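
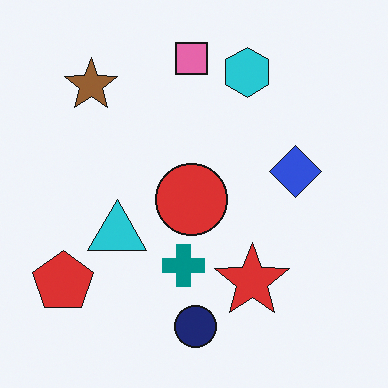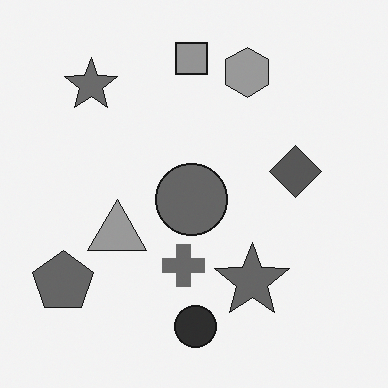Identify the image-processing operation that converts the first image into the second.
It was converted to grayscale.

All color is removed — every shape is now a shade of grey.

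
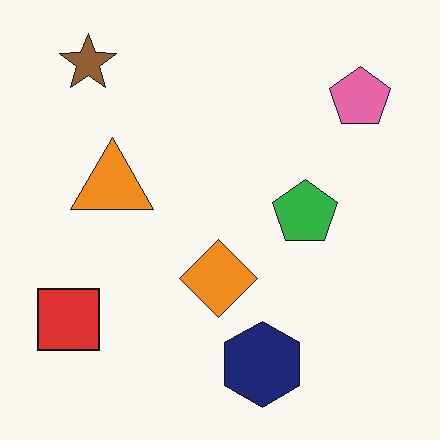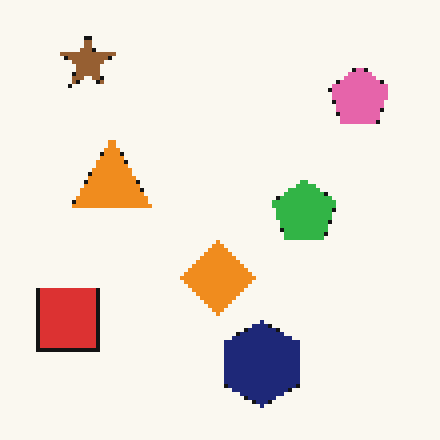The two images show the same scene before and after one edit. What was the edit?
It was lightly pixelated (a mild mosaic effect).

Shapes are reduced to large square blocks; fine edges and outlines are lost — a downscale-then-upscale (mosaic) effect.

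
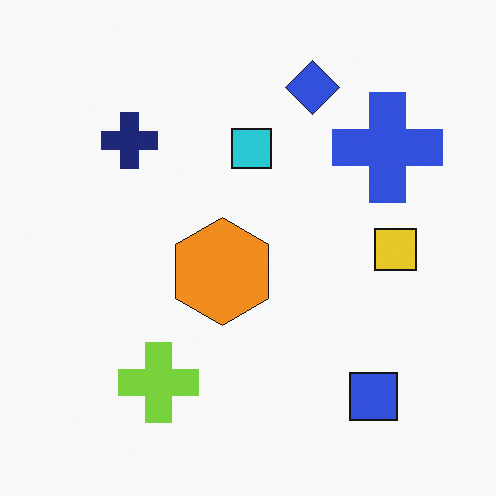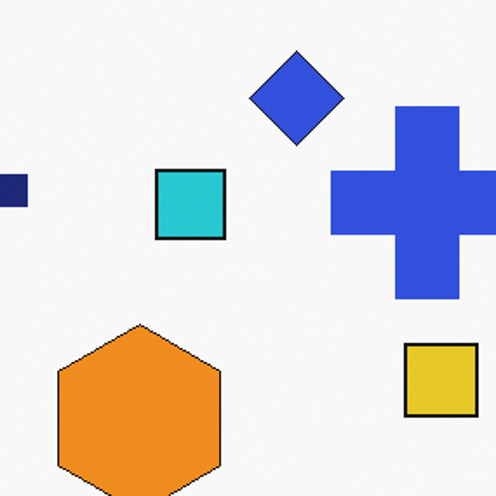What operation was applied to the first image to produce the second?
The image was cropped to a noticeably smaller region and rescaled.

The visible shapes are larger and the field of view is narrower; shapes near the original edges may be partly or wholly outside the frame — a crop-and-rescale.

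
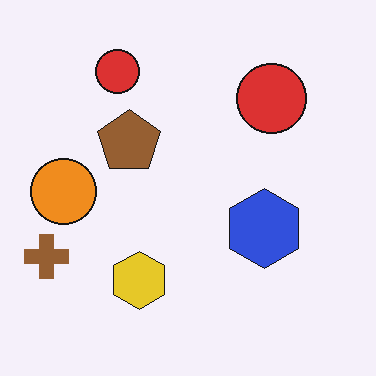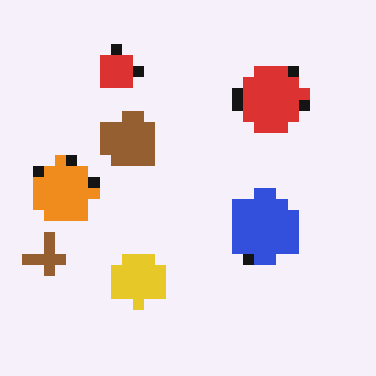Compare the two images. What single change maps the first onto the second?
It was heavily pixelated into large blocks.

Shapes are reduced to large square blocks; fine edges and outlines are lost — a downscale-then-upscale (mosaic) effect.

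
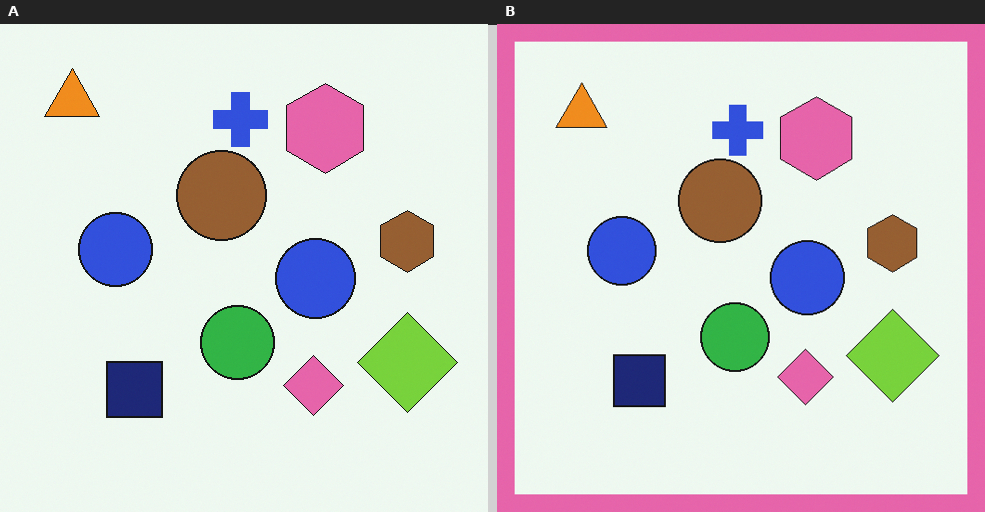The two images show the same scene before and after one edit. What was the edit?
It was framed with a pink border.

A solid pink frame runs around the edge of the right (B) image, with the content slightly shrunk inside it.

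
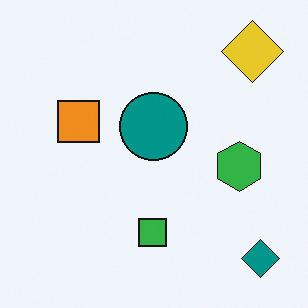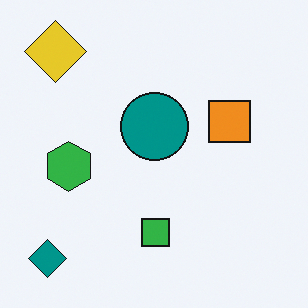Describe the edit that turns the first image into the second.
The image was flipped horizontally (left ↔ right).

The teal diamond is in the bottom-right of the first image and the bottom-left of the second — shapes on opposite sides of the vertical midline have swapped in a mirror flip.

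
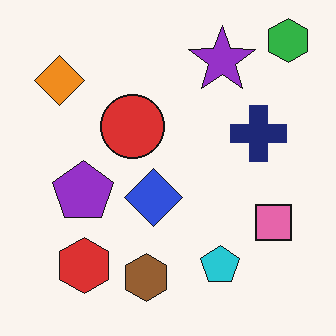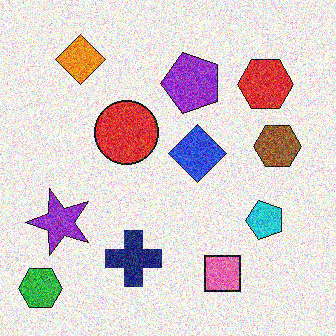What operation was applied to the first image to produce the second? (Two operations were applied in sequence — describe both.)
The second image is the first transposed (reflected across the top-left ↔ bottom-right diagonal), then degraded with a thick layer of grain.

Shapes have swapped their row and column positions — what was in the top-right is now in the bottom-left — a diagonal reflection. Random speckle covers the whole image, including the flat background.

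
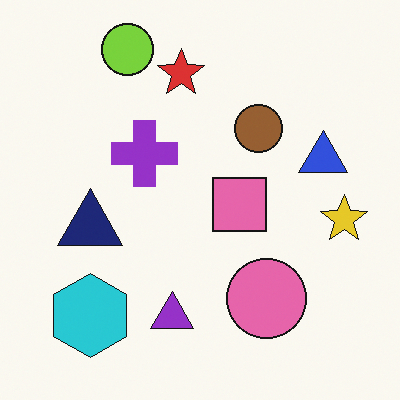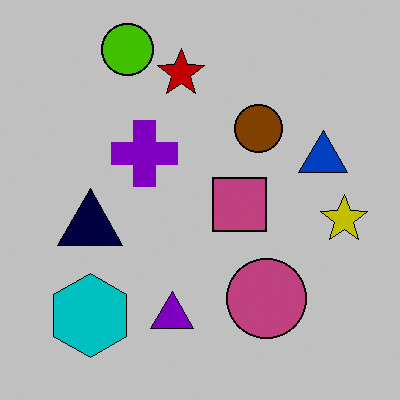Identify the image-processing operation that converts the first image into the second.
Aggressively posterized.

Each flat color has snapped to a coarser quantized level — most visibly, the near-white background has dropped to a flat grey.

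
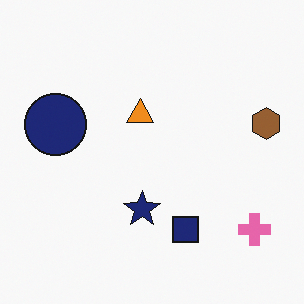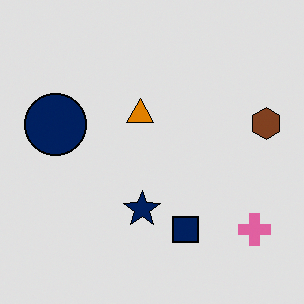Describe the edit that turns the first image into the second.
The image was moderately posterized.

Each flat color has snapped to a coarser quantized level — most visibly, the near-white background has dropped to a flat grey.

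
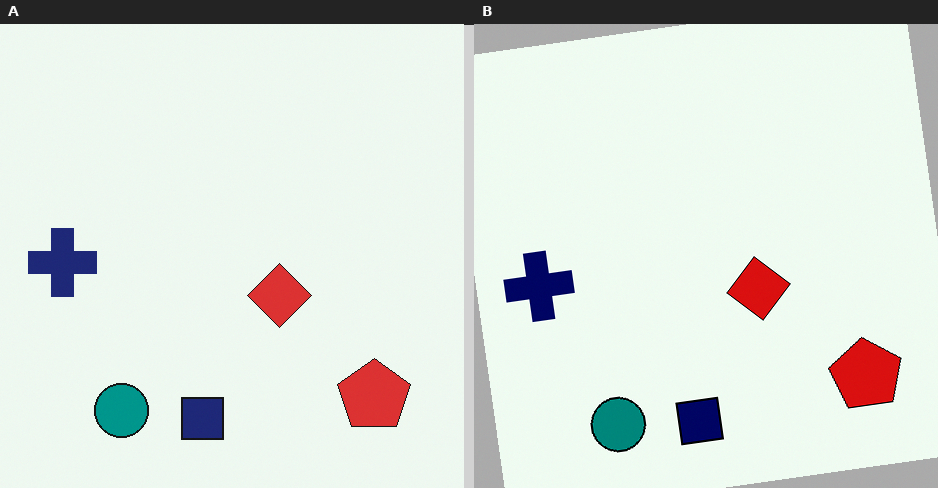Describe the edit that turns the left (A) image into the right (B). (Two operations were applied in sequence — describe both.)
The transformation is: rotated counter-clockwise by a few degrees, then given slightly increased contrast.

Every shape is tilted by the same angle and the image corners show triangular fill wedges — a whole-image rotation by a non-right angle. Tones are pushed away from mid-grey across the whole image — a global contrast change.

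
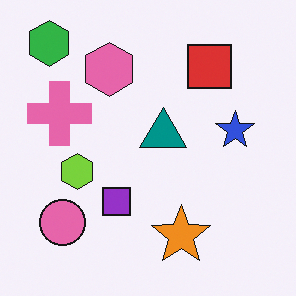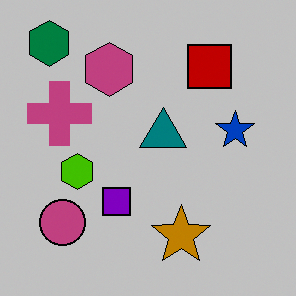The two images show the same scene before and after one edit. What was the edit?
It was aggressively posterized.

Each flat color has snapped to a coarser quantized level — most visibly, the near-white background has dropped to a flat grey.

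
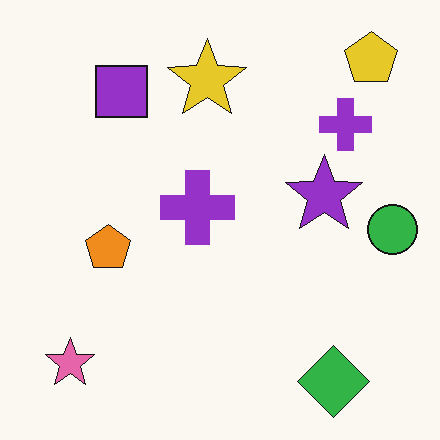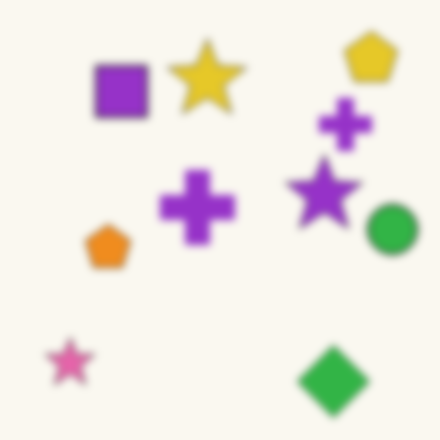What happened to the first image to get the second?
It was noticeably gaussian-blurred.

Shape edges and outlines are uniformly softened across the whole image.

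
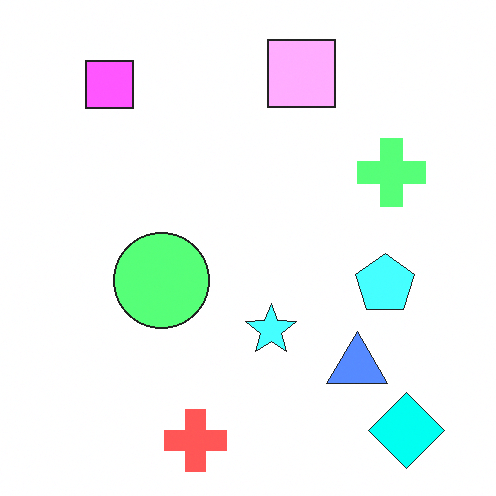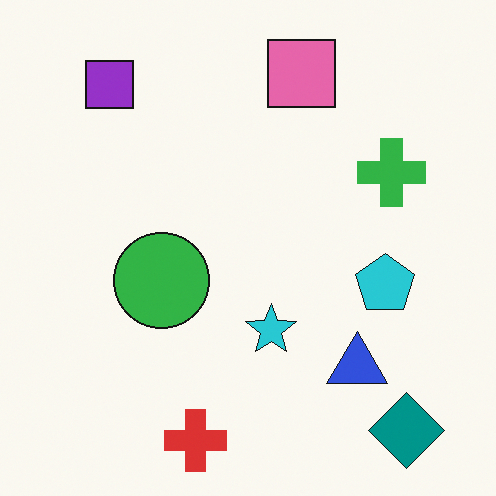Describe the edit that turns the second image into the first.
Substantially brightened.

Every pixel — background and shapes alike — is uniformly brightened.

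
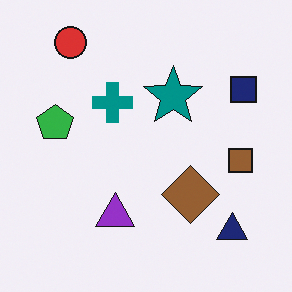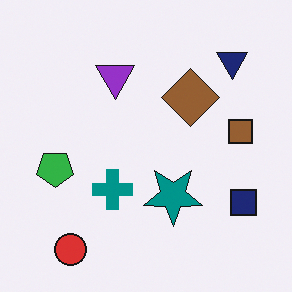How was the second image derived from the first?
The second image is the first flipped vertically (top ↔ bottom).

The red circle is in the top-left of the first image and the bottom-left of the second — shapes on opposite sides of the horizontal midline have swapped in a mirror flip.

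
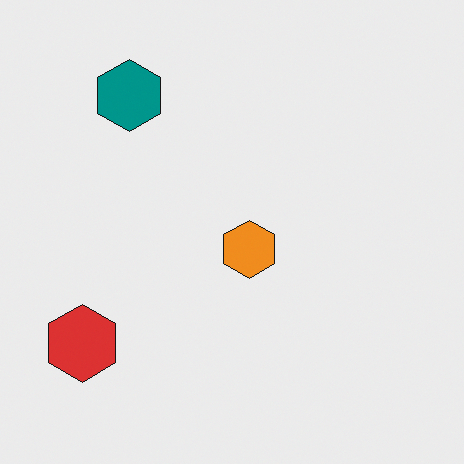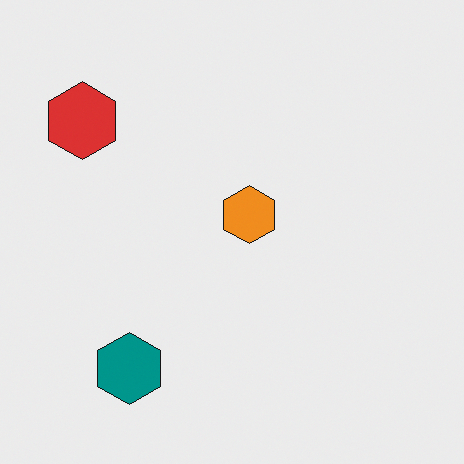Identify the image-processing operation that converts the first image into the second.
The second image is the first flipped vertically (top ↔ bottom).

The teal hexagon is in the top-left of the first image and the bottom-left of the second — shapes on opposite sides of the horizontal midline have swapped in a mirror flip.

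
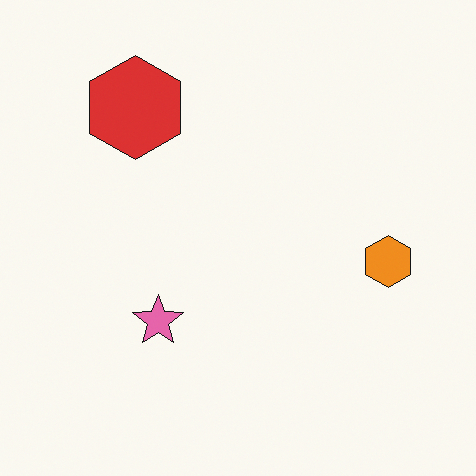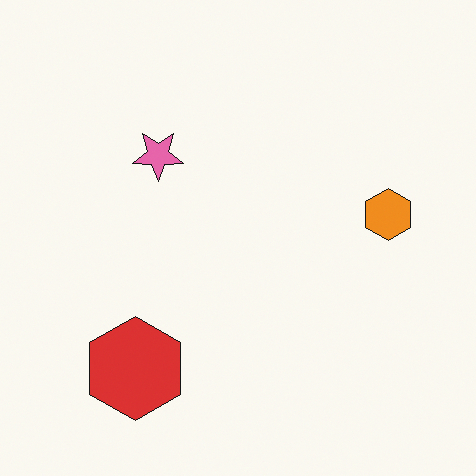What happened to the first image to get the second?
The second image is the first flipped vertically (top ↔ bottom).

The red hexagon is in the top-left of the first image and the bottom-left of the second — shapes on opposite sides of the horizontal midline have swapped in a mirror flip.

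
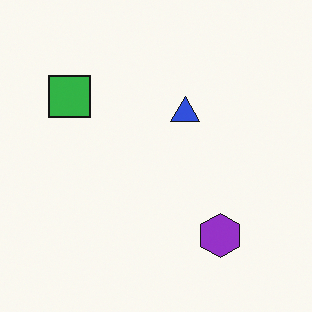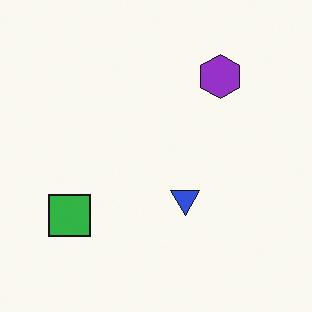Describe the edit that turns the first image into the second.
It was flipped vertically (top ↔ bottom).

The purple hexagon is in the bottom-right of the first image and the top-right of the second — shapes on opposite sides of the horizontal midline have swapped in a mirror flip.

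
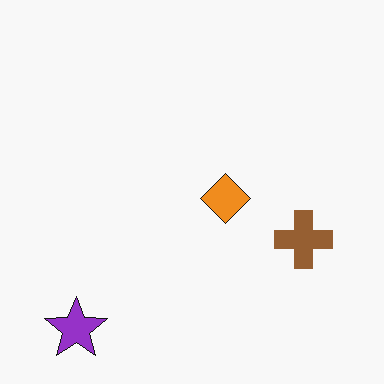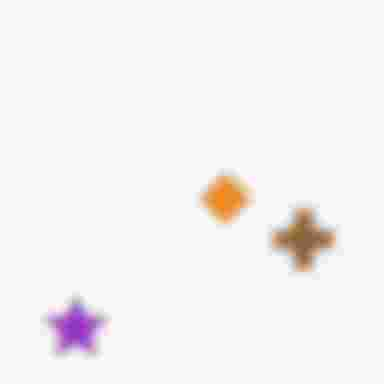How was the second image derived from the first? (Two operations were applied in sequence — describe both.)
The second image is the first strongly gaussian-blurred, then heavily JPEG-compressed with obvious blocking artifacts.

Shape edges and outlines are uniformly softened across the whole image. Blocky 8×8 compression artifacts appear around shape edges and the flat background shows ringing — characteristic JPEG degradation.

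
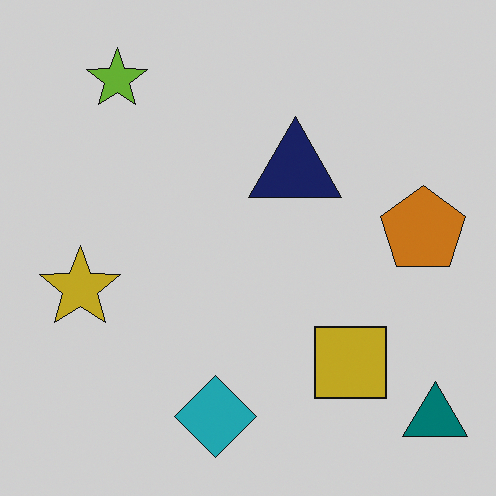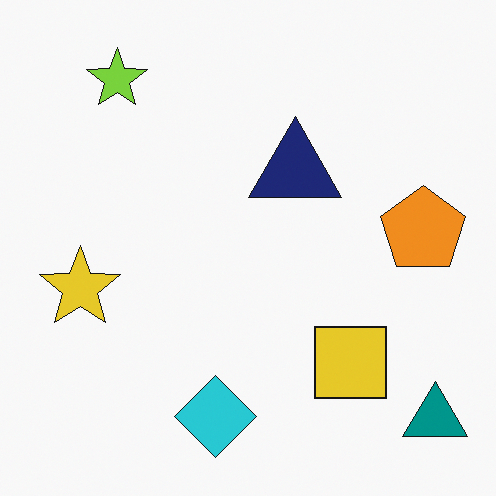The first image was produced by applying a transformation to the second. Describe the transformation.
The first image is the second darkened a little.

Every pixel — background and shapes alike — is uniformly darkened.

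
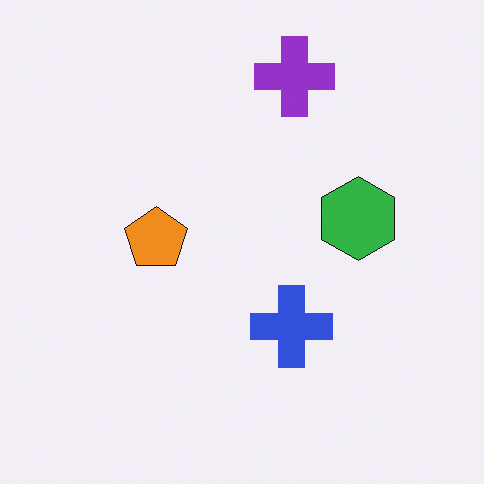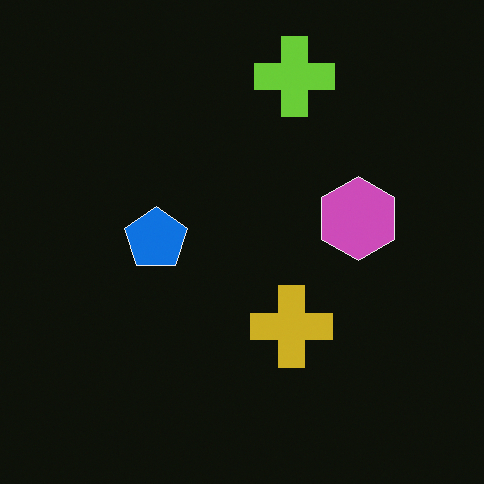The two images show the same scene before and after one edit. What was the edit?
Color-inverted (negative).

The light background has become dark and every shape's color is its complement — a photographic negative.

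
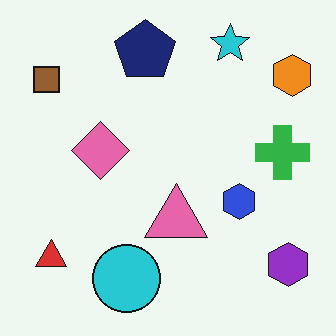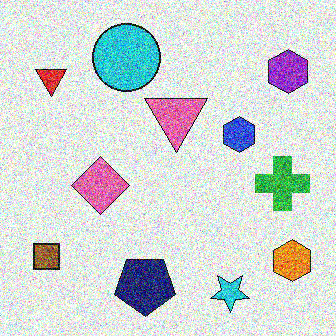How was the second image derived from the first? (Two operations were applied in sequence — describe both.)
The second image is the first degraded with heavy additive noise, then flipped vertically (top ↔ bottom).

Random speckle covers the whole image, including the flat background. The cyan star is in the top-right of the first image and the bottom-right of the second — shapes on opposite sides of the horizontal midline have swapped in a mirror flip.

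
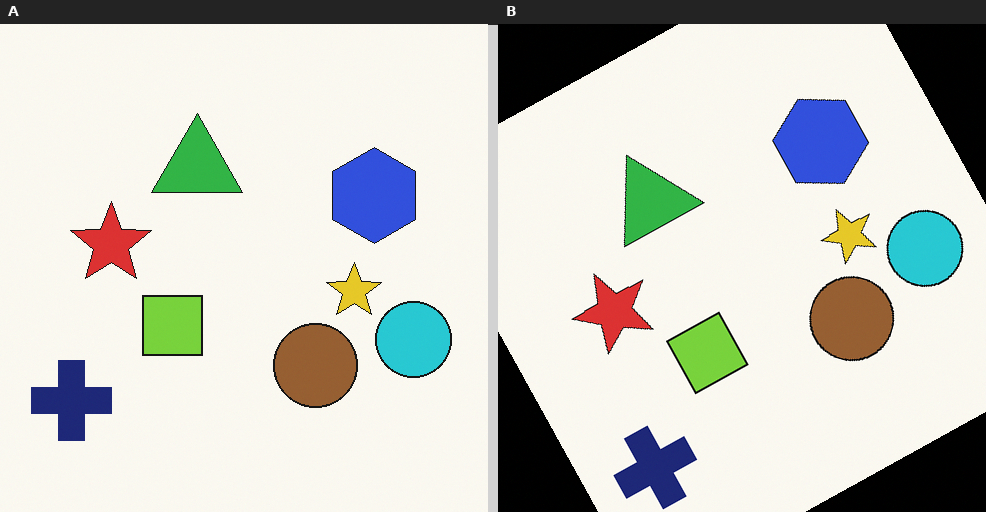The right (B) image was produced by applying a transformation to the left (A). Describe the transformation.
The image was rotated counter-clockwise by a moderate amount.

Every shape is tilted by the same angle and the image corners show triangular fill wedges — a whole-image rotation by a non-right angle.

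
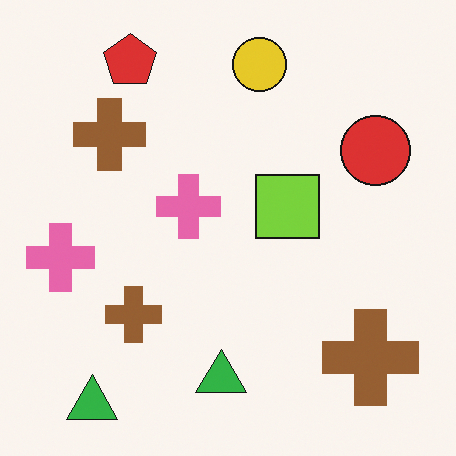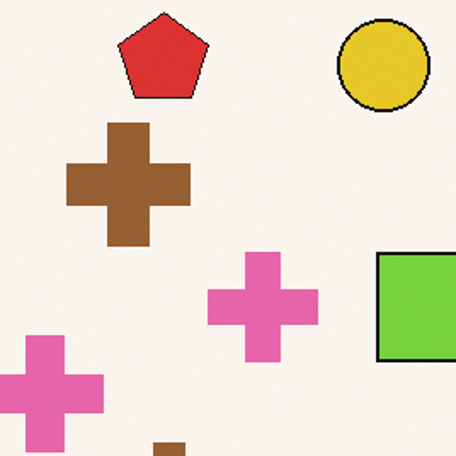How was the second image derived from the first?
The image was cropped tightly and scaled back up.

The visible shapes are larger and the field of view is narrower; shapes near the original edges may be partly or wholly outside the frame — a crop-and-rescale.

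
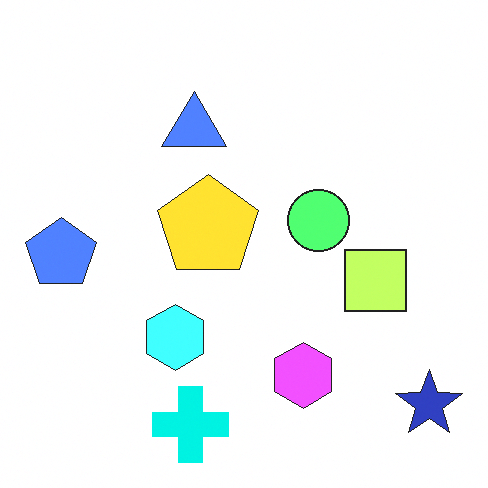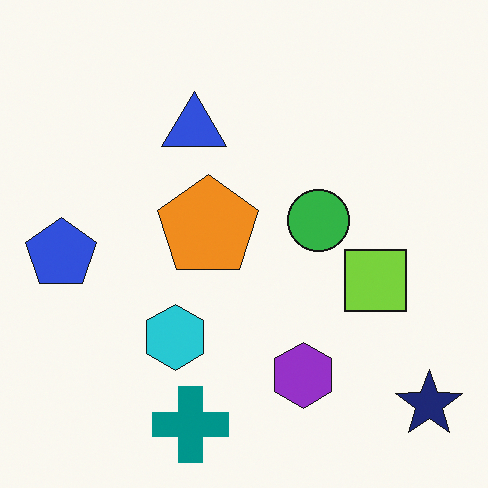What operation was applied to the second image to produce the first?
The first image is the second noticeably brightened.

Every pixel — background and shapes alike — is uniformly brightened.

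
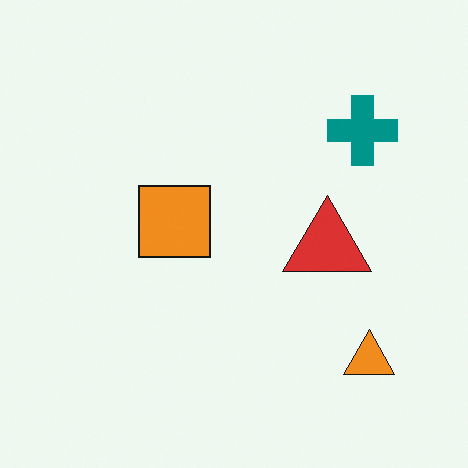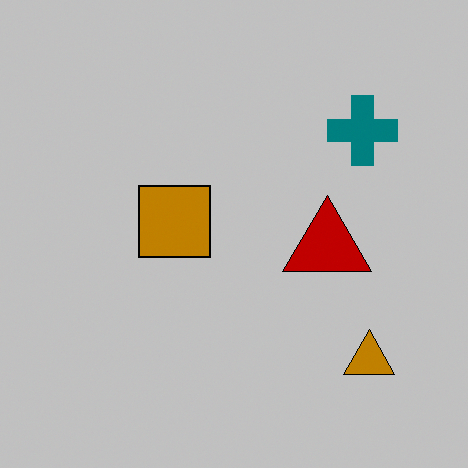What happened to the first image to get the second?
The second image is the first aggressively posterized.

Each flat color has snapped to a coarser quantized level — most visibly, the near-white background has dropped to a flat grey.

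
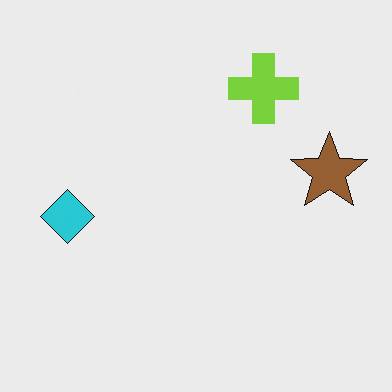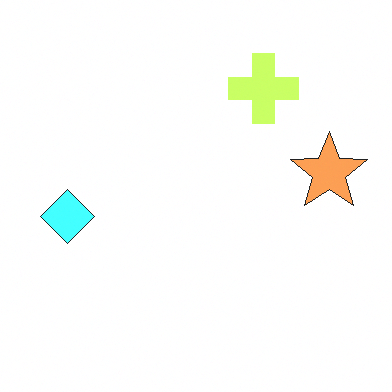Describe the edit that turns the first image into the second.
This is the original image brightened a lot.

Every pixel — background and shapes alike — is uniformly brightened.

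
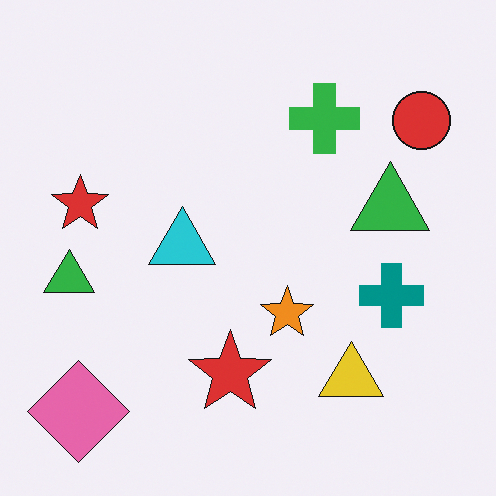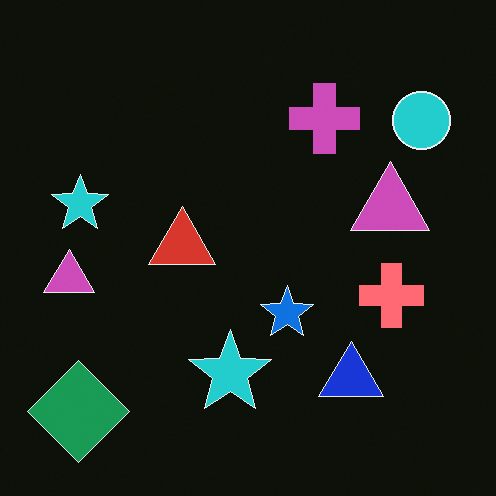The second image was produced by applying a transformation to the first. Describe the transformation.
The image was color-inverted (negative).

The light background has become dark and every shape's color is its complement — a photographic negative.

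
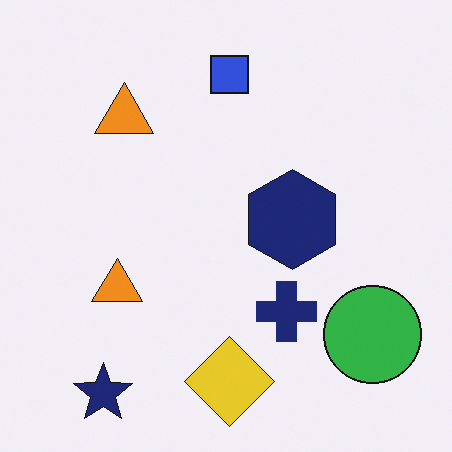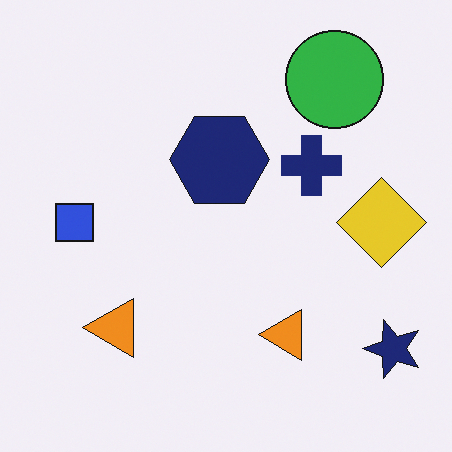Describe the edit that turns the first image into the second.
The image was rotated 90° counter-clockwise.

The navy star sits in the bottom-left of the first image and the bottom-right of the second — consistent with a whole-image 90° counter-clockwise rotation.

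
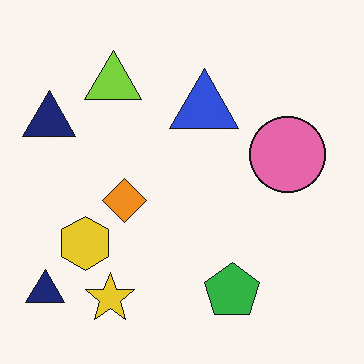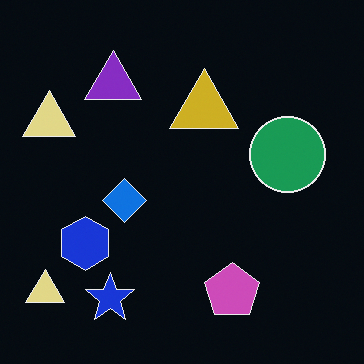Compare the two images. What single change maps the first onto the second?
It was color-inverted (negative).

The light background has become dark and every shape's color is its complement — a photographic negative.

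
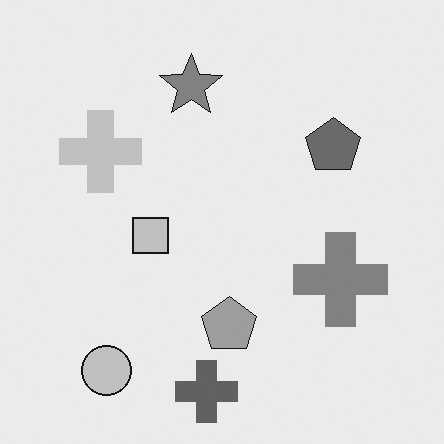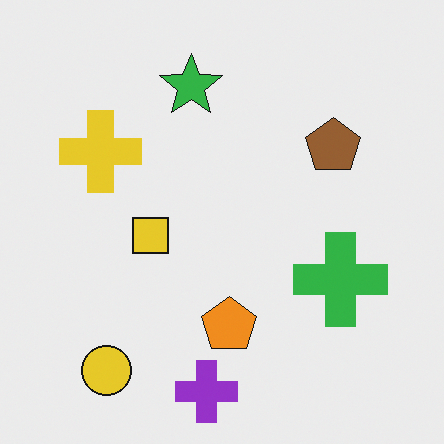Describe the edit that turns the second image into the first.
This is the original image converted to grayscale.

All color is removed — every shape is now a shade of grey.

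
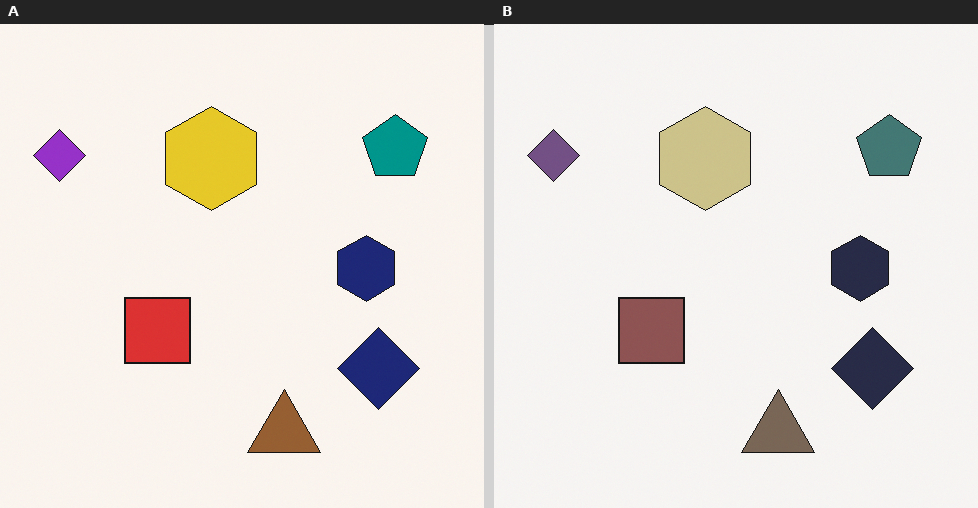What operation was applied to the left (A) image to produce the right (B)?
The right (B) image is the left (A) heavily desaturated.

All colors are more muted and greyish — a global saturation change.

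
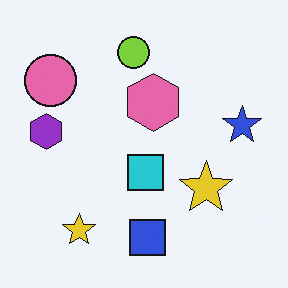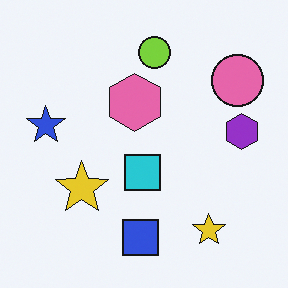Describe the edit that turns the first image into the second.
This is the original image flipped horizontally (left ↔ right).

The blue star is in the right of the first image and the left of the second — shapes on opposite sides of the vertical midline have swapped in a mirror flip.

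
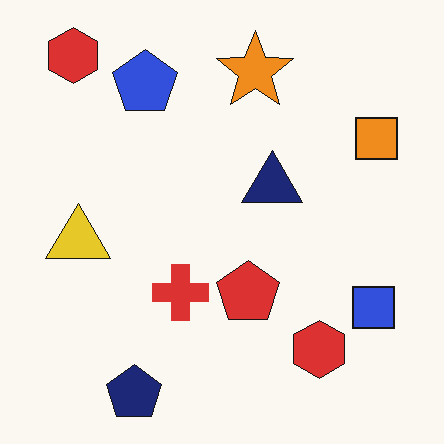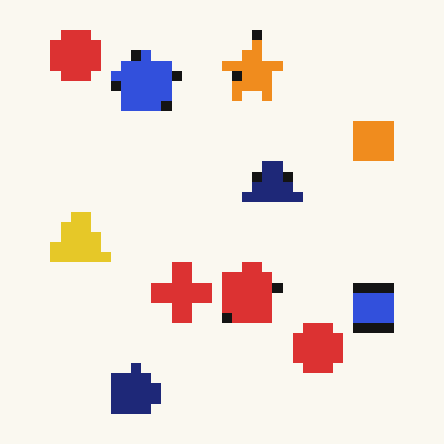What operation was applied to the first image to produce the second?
The second image is the first heavily pixelated into large blocks.

Shapes are reduced to large square blocks; fine edges and outlines are lost — a downscale-then-upscale (mosaic) effect.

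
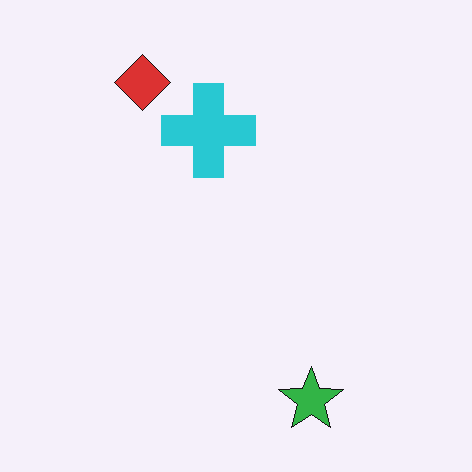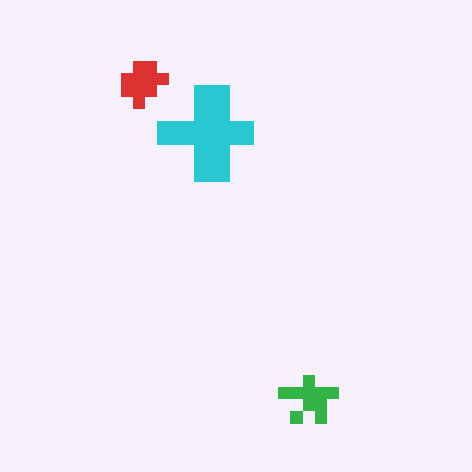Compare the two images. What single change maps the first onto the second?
The second image is the first heavily pixelated into large blocks.

Shapes are reduced to large square blocks; fine edges and outlines are lost — a downscale-then-upscale (mosaic) effect.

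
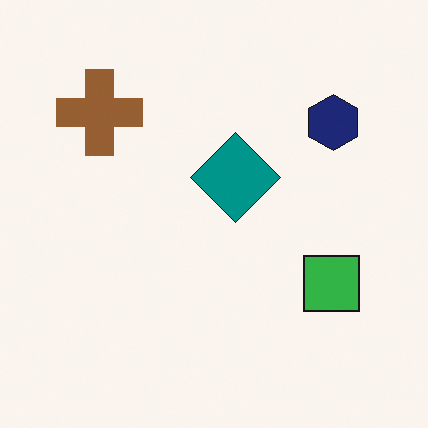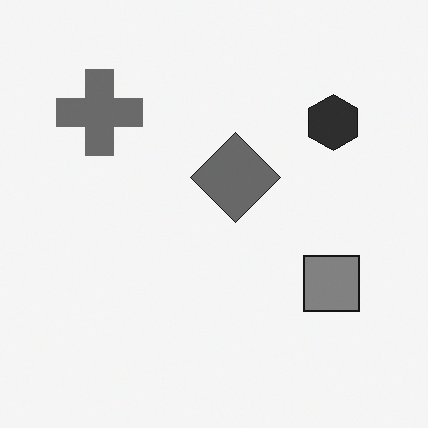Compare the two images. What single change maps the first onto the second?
It was converted to grayscale.

All color is removed — every shape is now a shade of grey.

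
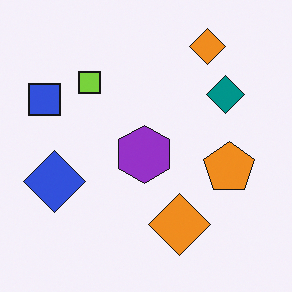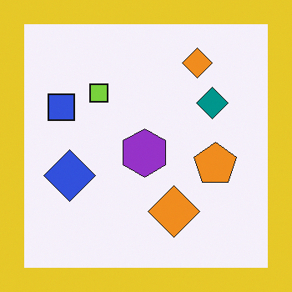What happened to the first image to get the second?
The image was framed with a yellow border.

A solid yellow frame runs around the edge of the second image, with the content slightly shrunk inside it.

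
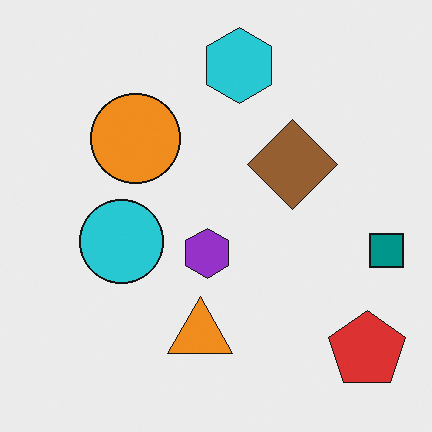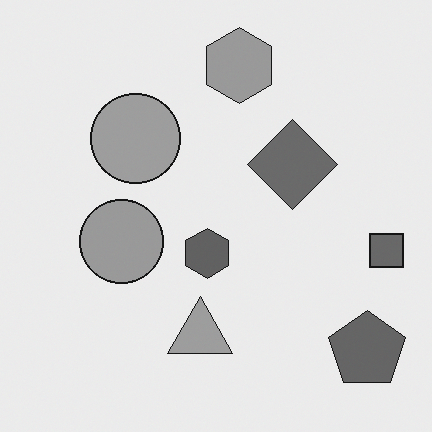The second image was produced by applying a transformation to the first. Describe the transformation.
This is the original image converted to grayscale.

All color is removed — every shape is now a shade of grey.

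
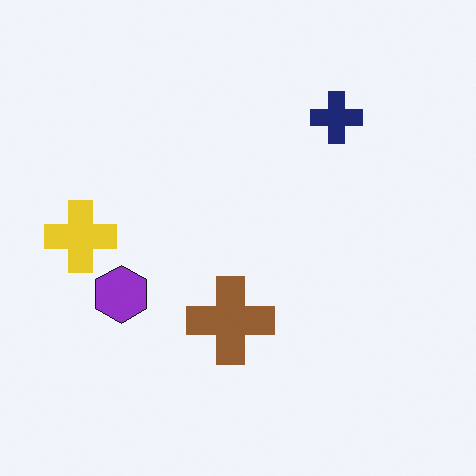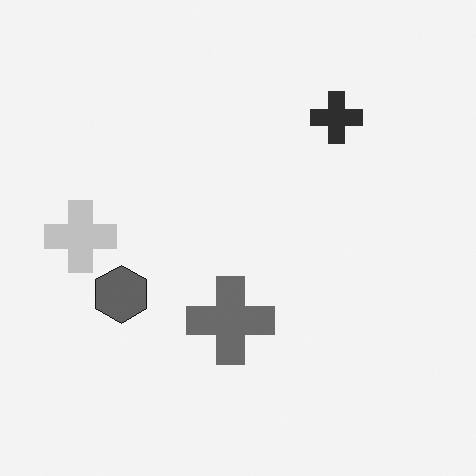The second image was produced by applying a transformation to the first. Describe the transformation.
Converted to grayscale.

All color is removed — every shape is now a shade of grey.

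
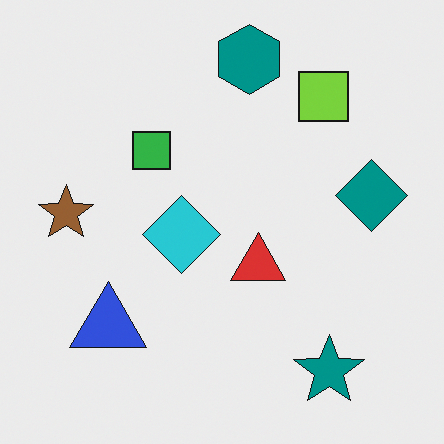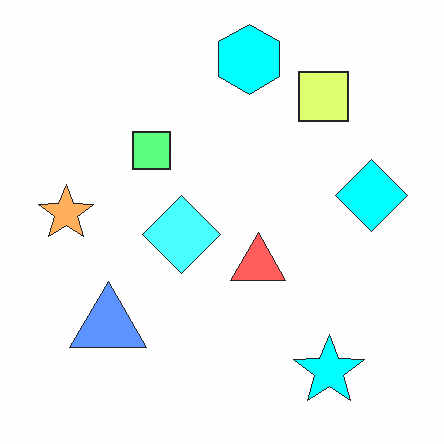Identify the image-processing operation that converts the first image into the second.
The transformation is: noticeably brightened.

Every pixel — background and shapes alike — is uniformly brightened.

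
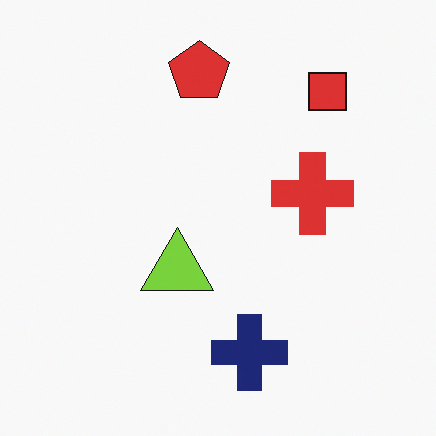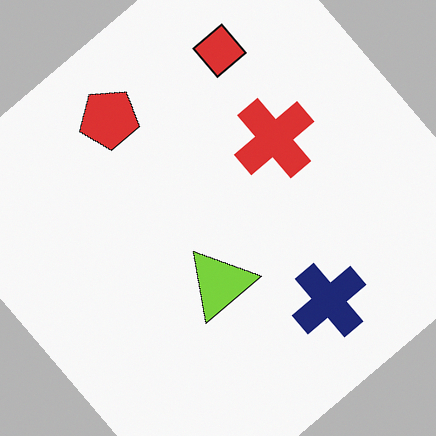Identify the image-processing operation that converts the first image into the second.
The image was rotated counter-clockwise by a large amount — several tens of degrees.

Every shape is tilted by the same angle and the image corners show triangular fill wedges — a whole-image rotation by a non-right angle.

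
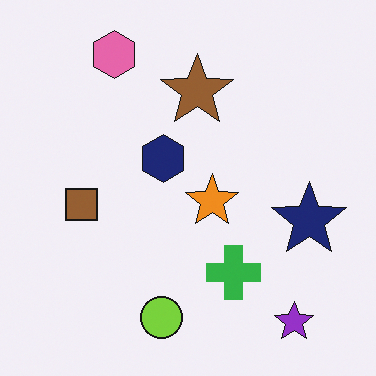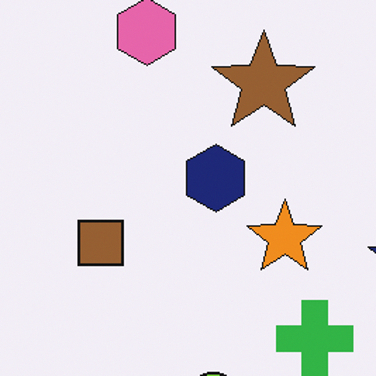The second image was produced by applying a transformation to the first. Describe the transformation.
The second image is the first cropped slightly and scaled back up.

The visible shapes are larger and the field of view is narrower; shapes near the original edges may be partly or wholly outside the frame — a crop-and-rescale.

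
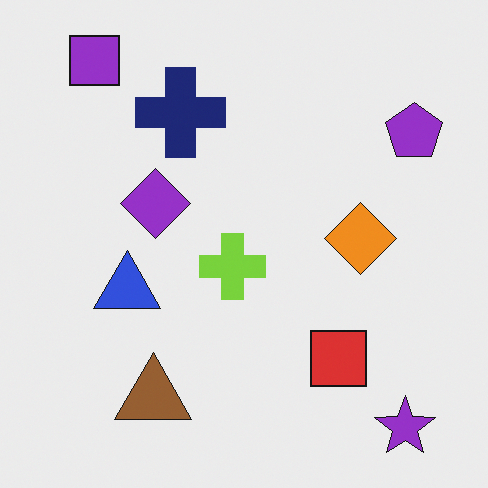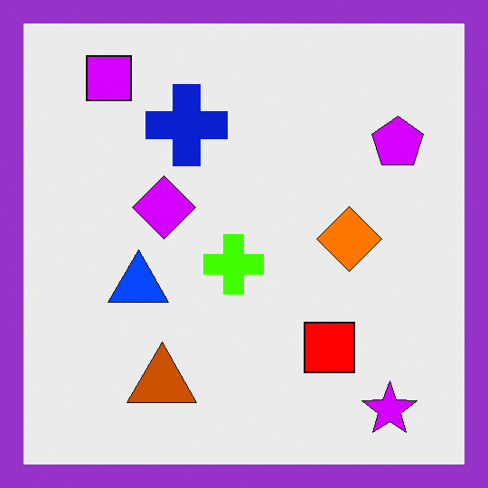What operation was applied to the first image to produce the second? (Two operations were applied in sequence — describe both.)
This is the original image made much more vivid (saturation change), then framed with a purple border.

All colors are more vivid — a global saturation change. A solid purple frame runs around the edge of the second image, with the content slightly shrunk inside it.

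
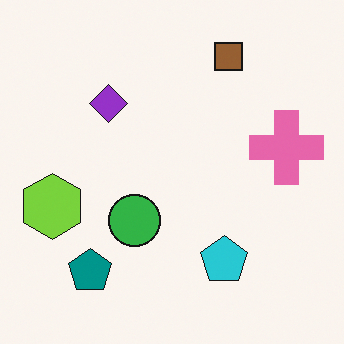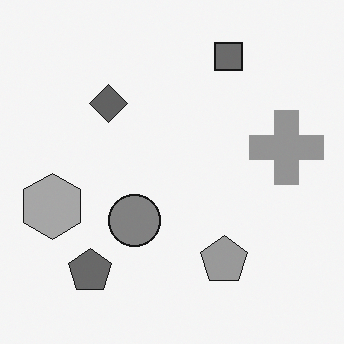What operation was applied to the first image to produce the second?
The image was converted to grayscale.

All color is removed — every shape is now a shade of grey.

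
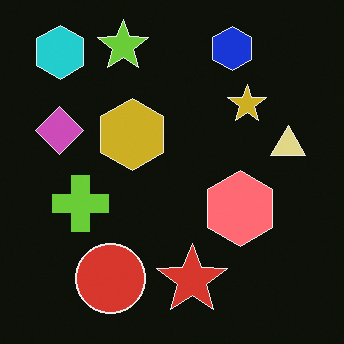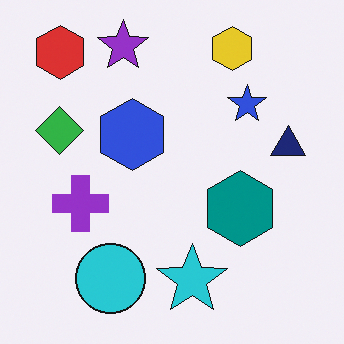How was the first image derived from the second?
The first image is the second color-inverted (negative).

The light background has become dark and every shape's color is its complement — a photographic negative.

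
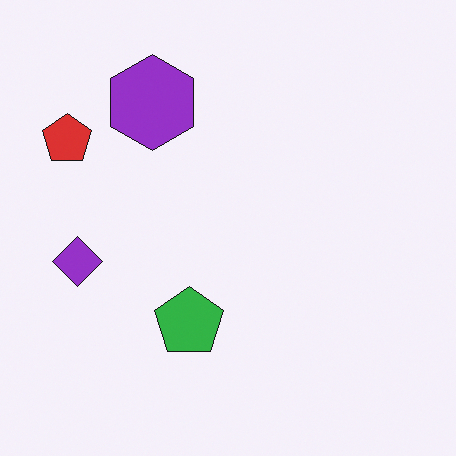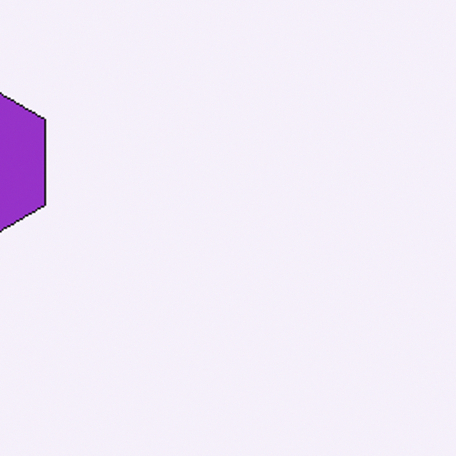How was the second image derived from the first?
The second image is the first cropped to a noticeably smaller region and rescaled.

The visible shapes are larger and the field of view is narrower; shapes near the original edges may be partly or wholly outside the frame — a crop-and-rescale.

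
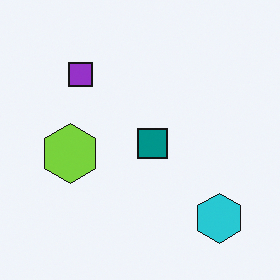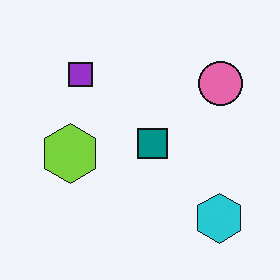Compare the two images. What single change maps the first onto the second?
The second image is the first overlaid with an additional pink circle.

A pink circle appears in the second image that is absent from the first.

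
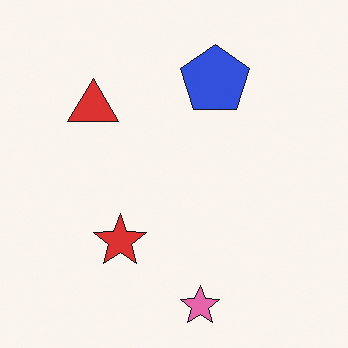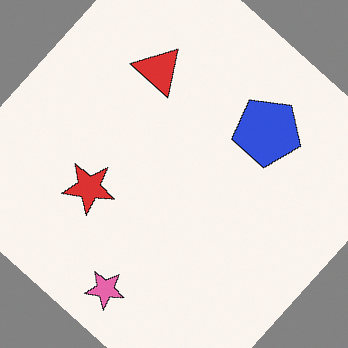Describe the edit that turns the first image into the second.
The image was rotated clockwise by a large amount — several tens of degrees.

Every shape is tilted by the same angle and the image corners show triangular fill wedges — a whole-image rotation by a non-right angle.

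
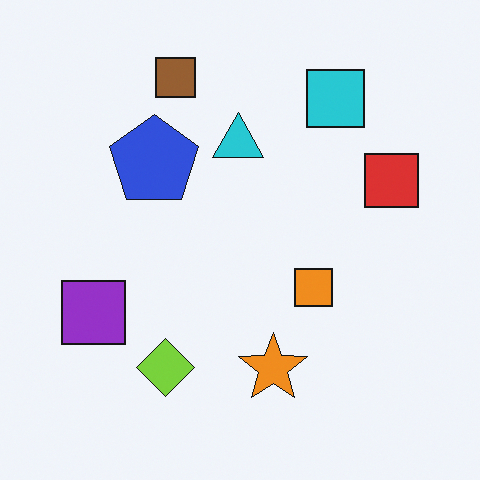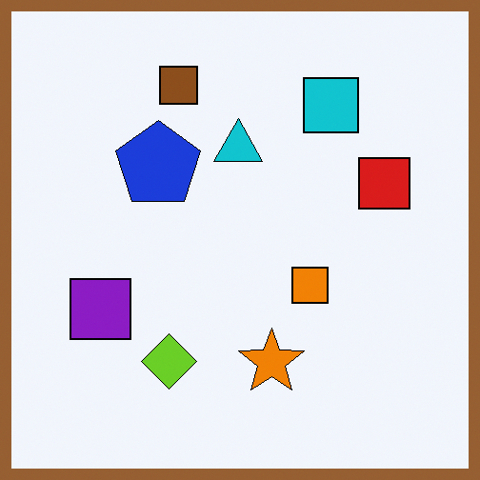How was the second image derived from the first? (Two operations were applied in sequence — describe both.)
The second image is the first given slightly increased contrast, then framed with a brown border.

Tones are pushed away from mid-grey across the whole image — a global contrast change. A solid brown frame runs around the edge of the second image, with the content slightly shrunk inside it.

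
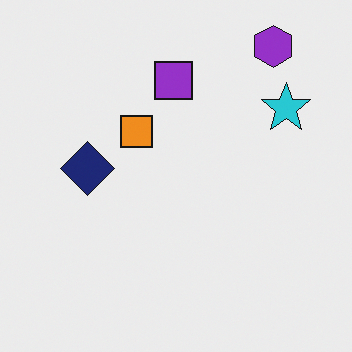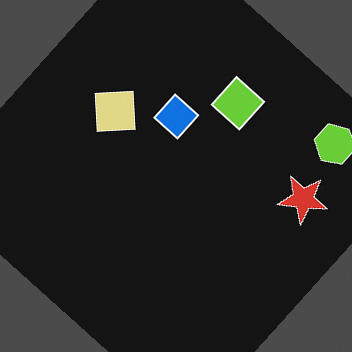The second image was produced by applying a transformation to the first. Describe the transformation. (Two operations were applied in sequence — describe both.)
The second image is the first rotated clockwise by a large amount — several tens of degrees, then color-inverted (negative).

Every shape is tilted by the same angle and the image corners show triangular fill wedges — a whole-image rotation by a non-right angle. The light background has become dark and every shape's color is its complement — a photographic negative.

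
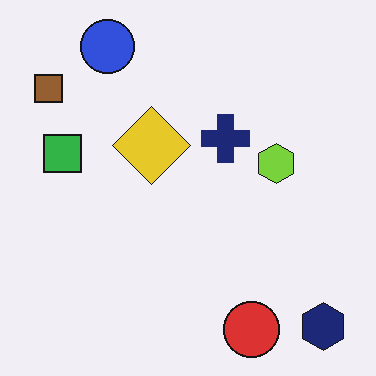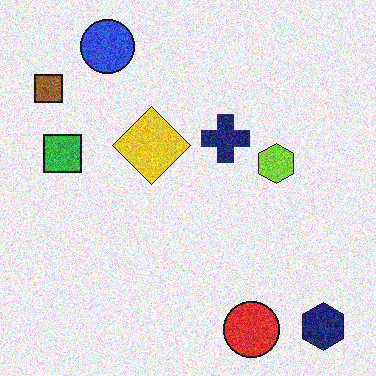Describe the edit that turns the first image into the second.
The second image is the first degraded with visible gaussian noise.

Random speckle covers the whole image, including the flat background.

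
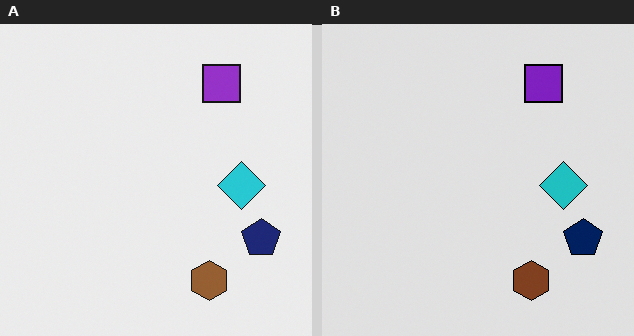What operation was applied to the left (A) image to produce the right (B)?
This is the original image posterized to a reduced palette.

Each flat color has snapped to a coarser quantized level — most visibly, the near-white background has dropped to a flat grey.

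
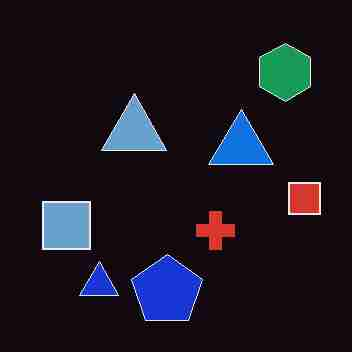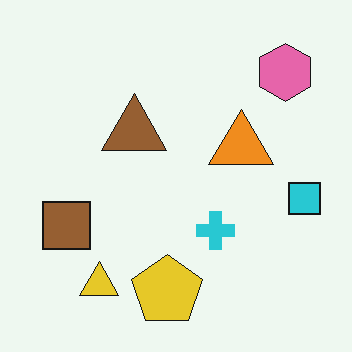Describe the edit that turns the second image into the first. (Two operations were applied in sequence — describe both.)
The transformation is: color-inverted (negative), then heavily JPEG-compressed with obvious blocking artifacts.

The light background has become dark and every shape's color is its complement — a photographic negative. Blocky 8×8 compression artifacts appear around shape edges and the flat background shows ringing — characteristic JPEG degradation.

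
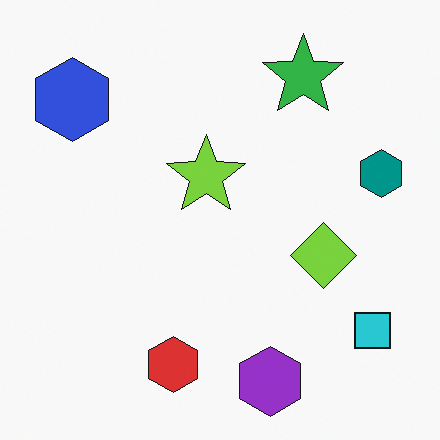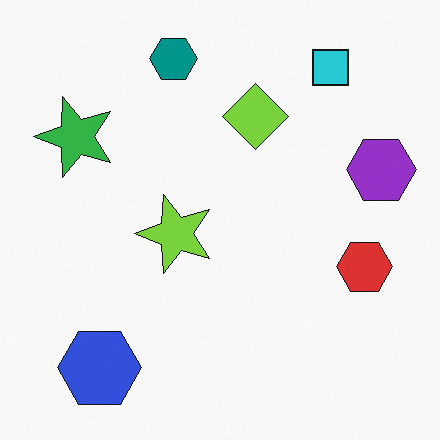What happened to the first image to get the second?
It was rotated 90° counter-clockwise.

The blue hexagon sits in the top-left of the first image and the bottom-left of the second — consistent with a whole-image 90° counter-clockwise rotation.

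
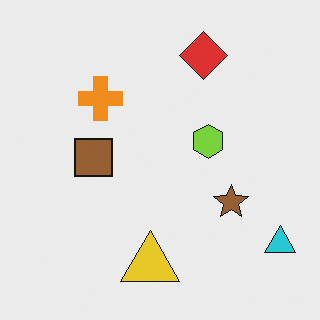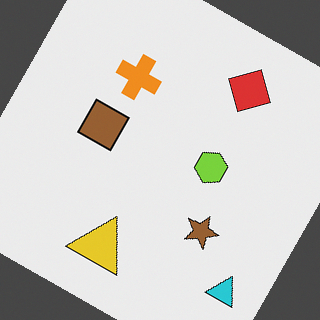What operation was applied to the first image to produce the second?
This is the original image rotated clockwise by a clearly visible amount.

Every shape is tilted by the same angle and the image corners show triangular fill wedges — a whole-image rotation by a non-right angle.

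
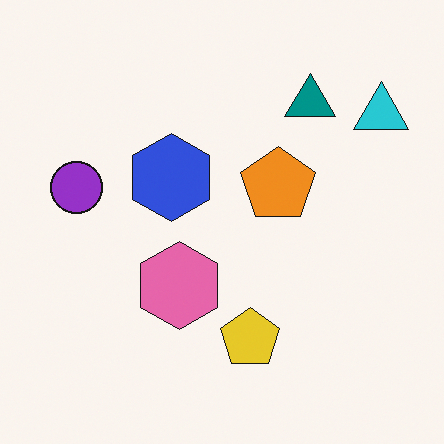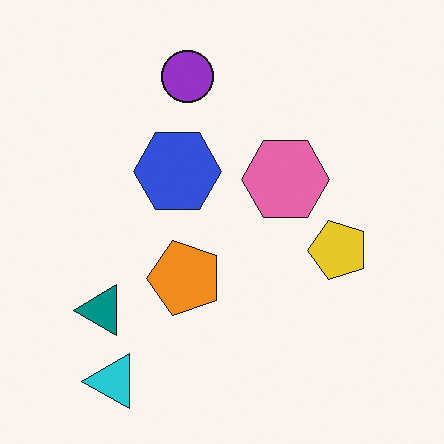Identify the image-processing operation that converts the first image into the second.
The transformation is: transposed (reflected across the top-left ↔ bottom-right diagonal).

Shapes have swapped their row and column positions — what was in the top-right is now in the bottom-left — a diagonal reflection.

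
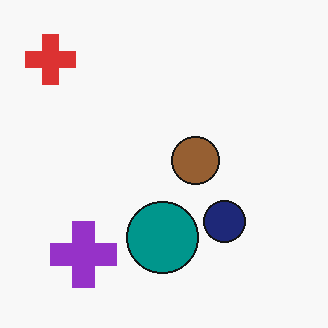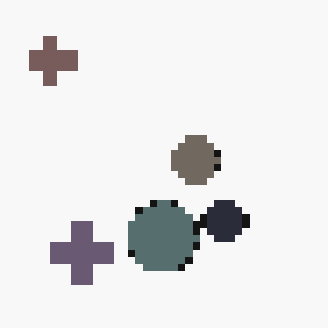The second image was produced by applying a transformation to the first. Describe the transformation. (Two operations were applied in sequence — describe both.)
The second image is the first heavily desaturated, then pixelated into visible square blocks.

All colors are more muted and greyish — a global saturation change. Shapes are reduced to large square blocks; fine edges and outlines are lost — a downscale-then-upscale (mosaic) effect.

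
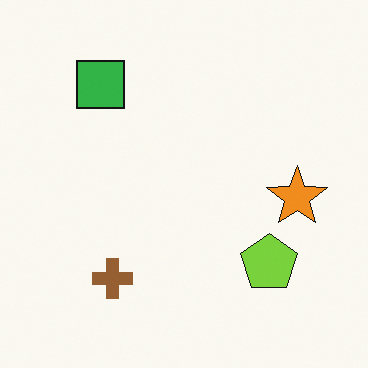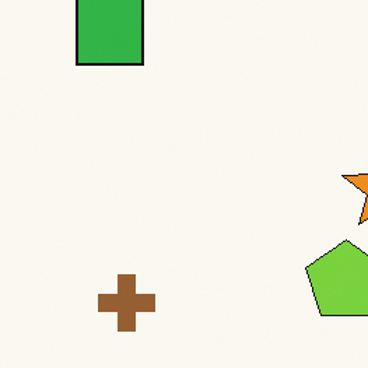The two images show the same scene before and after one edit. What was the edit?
The image was cropped slightly and scaled back up.

The visible shapes are larger and the field of view is narrower; shapes near the original edges may be partly or wholly outside the frame — a crop-and-rescale.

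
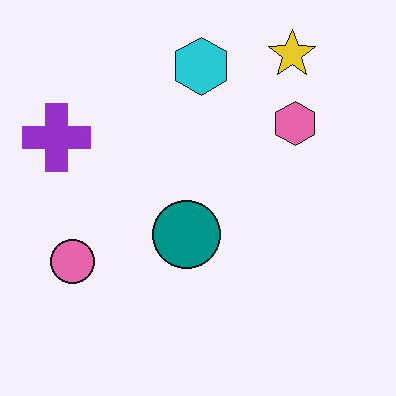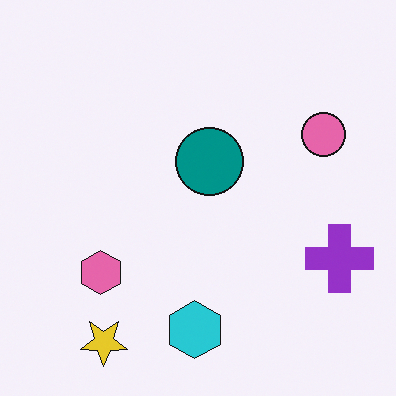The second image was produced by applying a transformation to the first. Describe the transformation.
The image was rotated 180°.

The yellow star sits in the top-right of the first image and the bottom-left of the second — consistent with a whole-image 180° rotation.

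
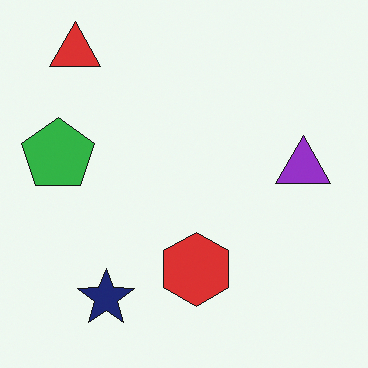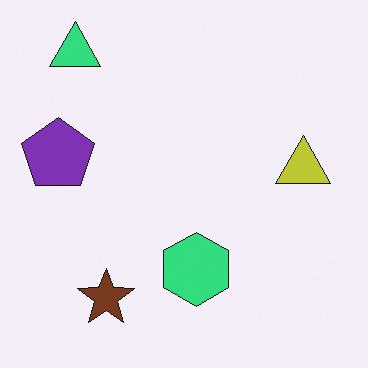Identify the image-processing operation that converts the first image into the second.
The image was hue-shifted noticeably.

Every shape's color has rotated by the same amount around the hue wheel — a uniform hue shift.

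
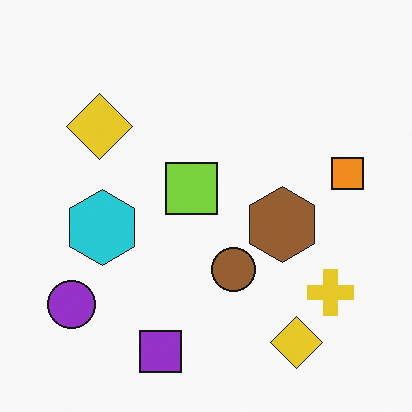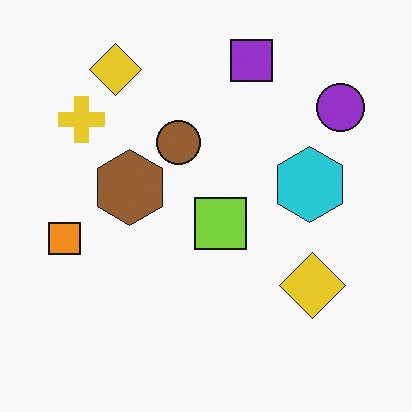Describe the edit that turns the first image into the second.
It was rotated 180°.

The purple circle sits in the bottom-left of the first image and the top-right of the second — consistent with a whole-image 180° rotation.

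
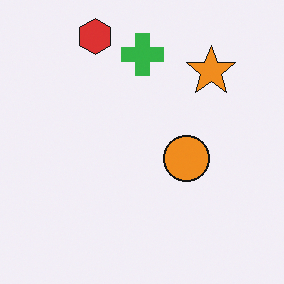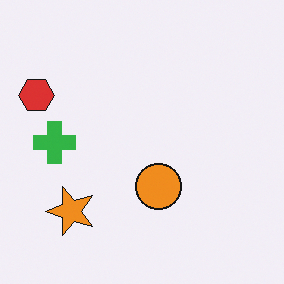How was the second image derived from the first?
The image was transposed (reflected across the top-left ↔ bottom-right diagonal).

Shapes have swapped their row and column positions — what was in the top-right is now in the bottom-left — a diagonal reflection.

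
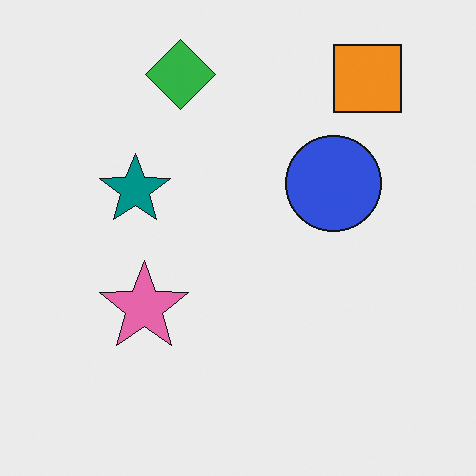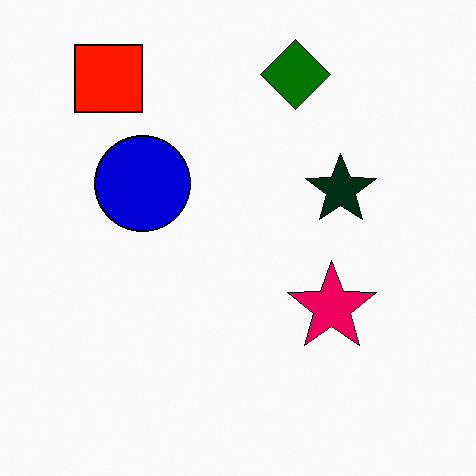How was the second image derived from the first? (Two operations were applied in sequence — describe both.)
The image was flipped horizontally (left ↔ right), then boosted in contrast.

The orange square is in the top-right of the first image and the top-left of the second — shapes on opposite sides of the vertical midline have swapped in a mirror flip. Tones are pushed away from mid-grey across the whole image — a global contrast change.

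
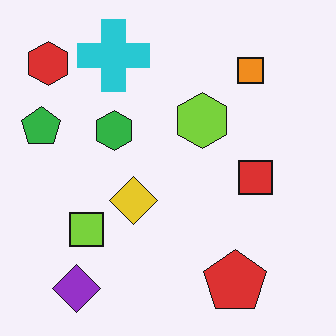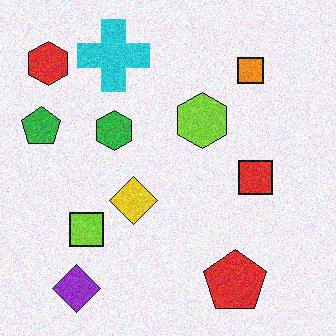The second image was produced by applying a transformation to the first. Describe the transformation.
Degraded with moderate additive noise.

Random speckle covers the whole image, including the flat background.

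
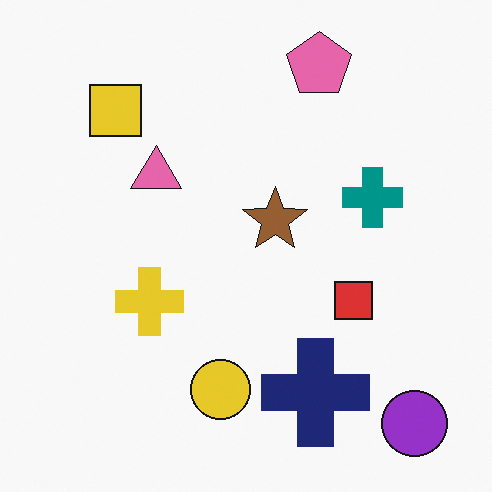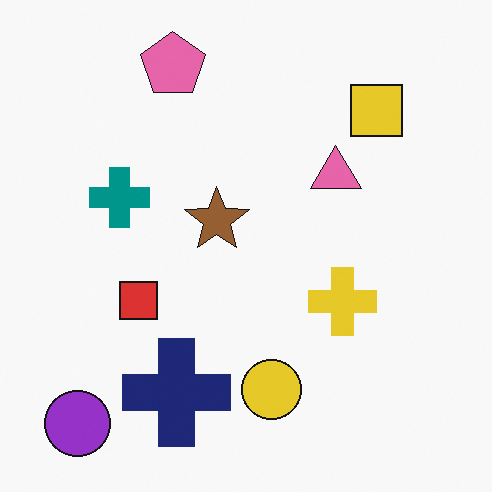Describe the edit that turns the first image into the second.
The image was flipped horizontally (left ↔ right).

The purple circle is in the bottom-right of the first image and the bottom-left of the second — shapes on opposite sides of the vertical midline have swapped in a mirror flip.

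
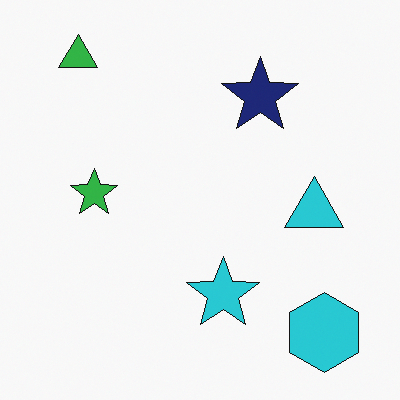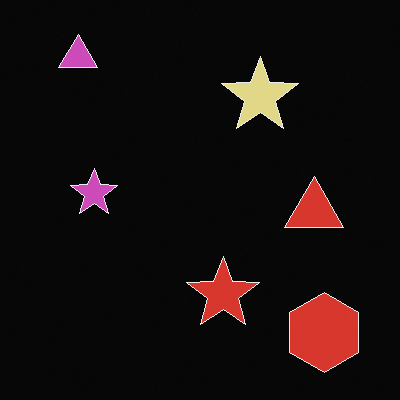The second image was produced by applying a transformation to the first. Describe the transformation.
The transformation is: color-inverted (negative).

The light background has become dark and every shape's color is its complement — a photographic negative.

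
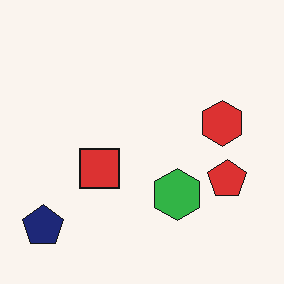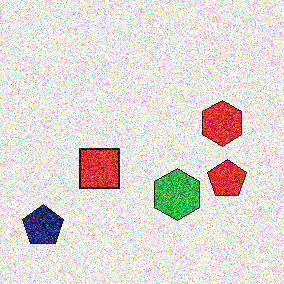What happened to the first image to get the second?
The transformation is: degraded with a thick layer of grain.

Random speckle covers the whole image, including the flat background.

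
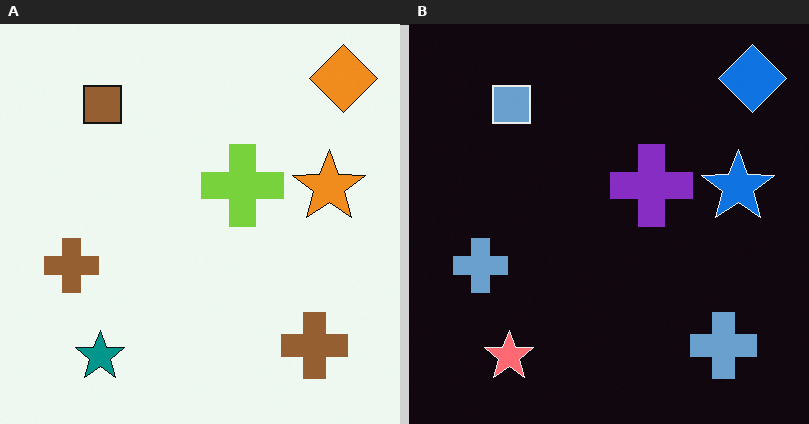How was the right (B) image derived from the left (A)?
It was color-inverted (negative).

The light background has become dark and every shape's color is its complement — a photographic negative.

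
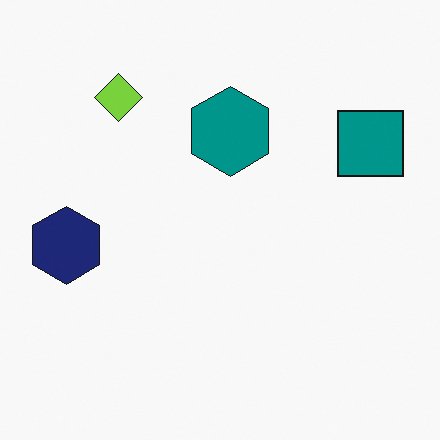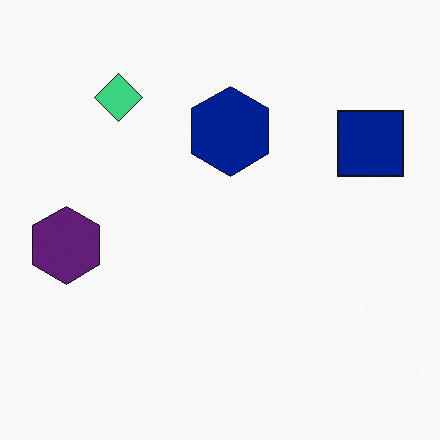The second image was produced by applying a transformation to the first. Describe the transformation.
The transformation is: hue-shifted by a small amount.

Every shape's color has rotated by the same amount around the hue wheel — a uniform hue shift.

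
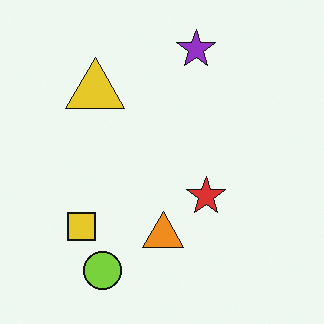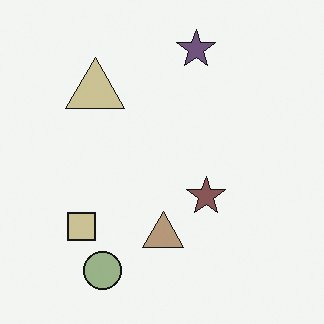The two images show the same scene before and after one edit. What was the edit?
Made much more muted (saturation change).

All colors are more muted and greyish — a global saturation change.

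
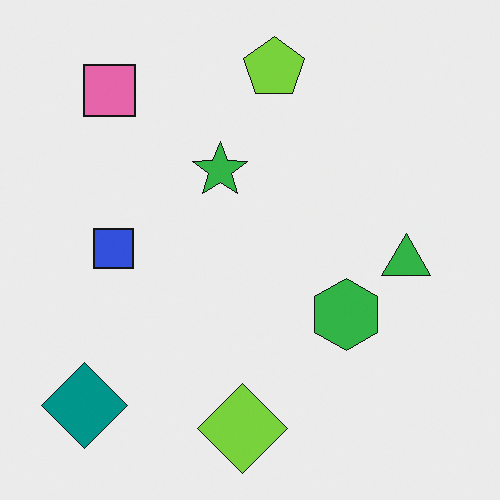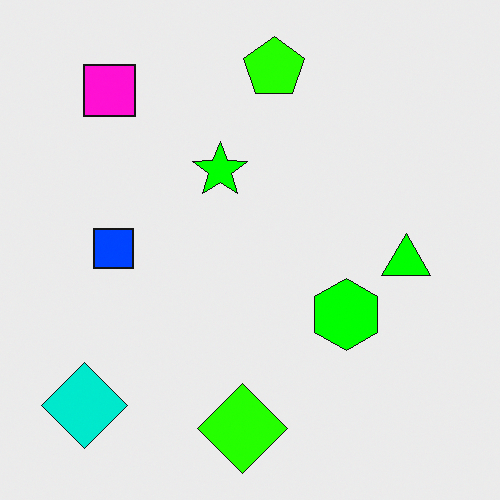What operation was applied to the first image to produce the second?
It was made much more vivid (saturation change).

All colors are more vivid — a global saturation change.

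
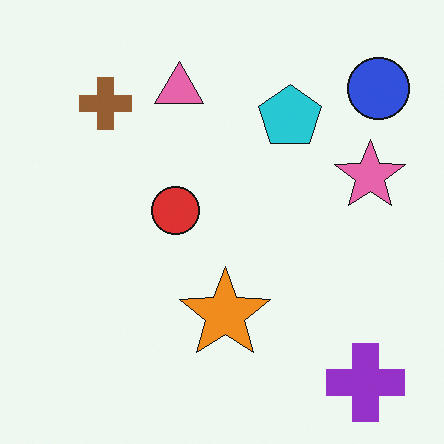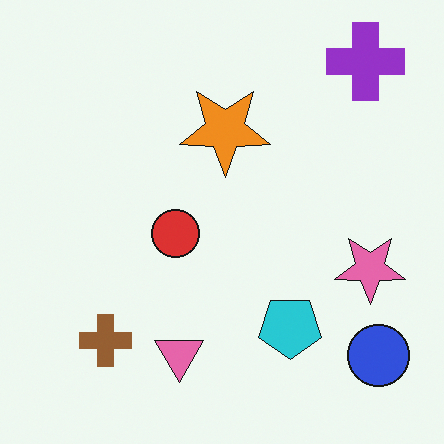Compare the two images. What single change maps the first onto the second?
This is the original image flipped vertically (top ↔ bottom).

The purple cross is in the bottom-right of the first image and the top-right of the second — shapes on opposite sides of the horizontal midline have swapped in a mirror flip.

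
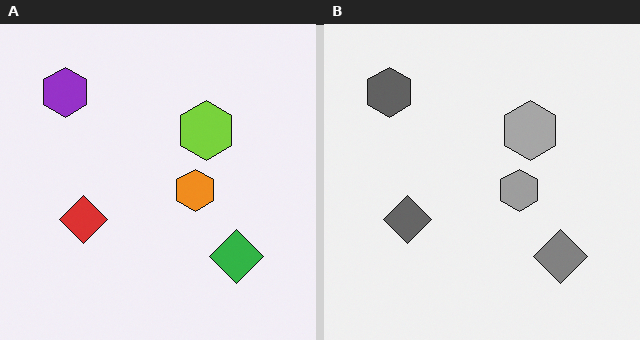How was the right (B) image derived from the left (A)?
It was converted to grayscale.

All color is removed — every shape is now a shade of grey.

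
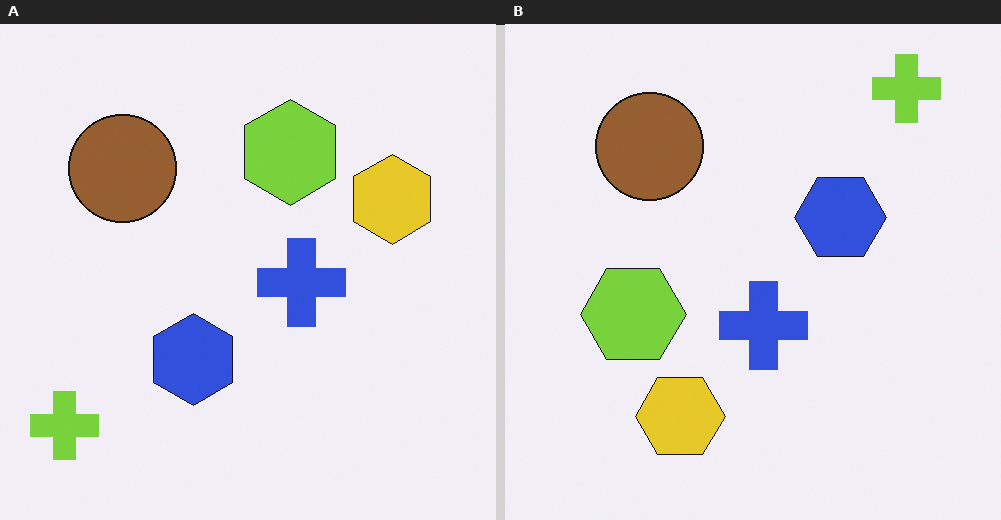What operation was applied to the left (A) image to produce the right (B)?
The transformation is: transposed (reflected across the top-left ↔ bottom-right diagonal).

Shapes have swapped their row and column positions — what was in the top-right is now in the bottom-left — a diagonal reflection.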